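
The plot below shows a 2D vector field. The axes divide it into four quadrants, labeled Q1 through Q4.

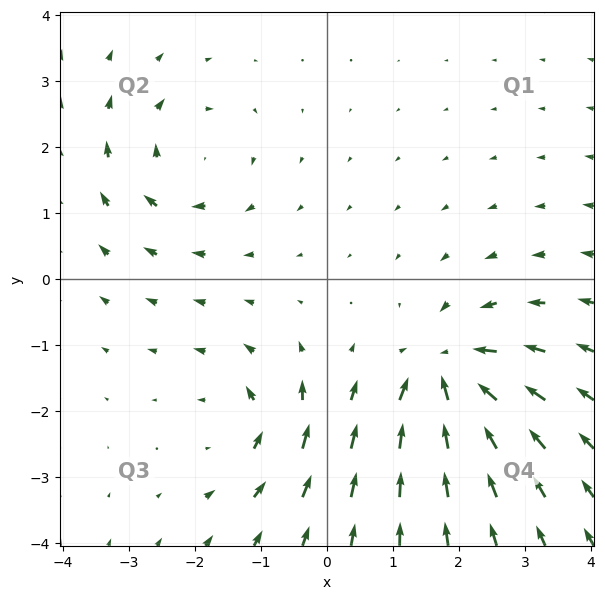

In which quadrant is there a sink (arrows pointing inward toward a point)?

The sink sits at approximately (1.8, -1.4), which lies in quadrant Q4. The divergence there is about -5, negative as expected for a sink.

Q4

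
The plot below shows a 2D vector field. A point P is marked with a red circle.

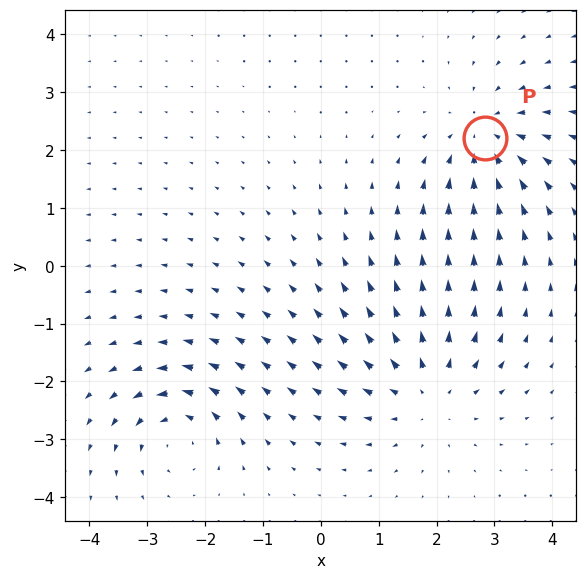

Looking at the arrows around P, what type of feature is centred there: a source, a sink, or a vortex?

At P (2.8, 2.2) the arrows converge inward. Divergence about -4, curl ≈0 — negative divergence with near-zero curl is a sink.

sink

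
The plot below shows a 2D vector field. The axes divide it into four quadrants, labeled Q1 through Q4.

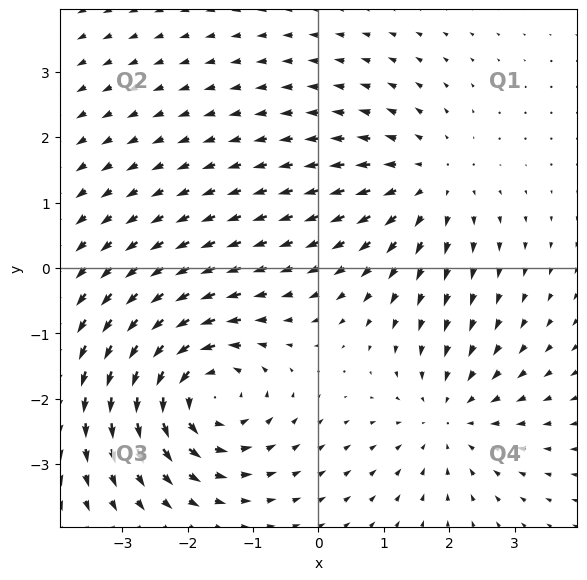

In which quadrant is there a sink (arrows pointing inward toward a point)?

Q4

The sink sits at approximately (2.0, -2.3), which lies in quadrant Q4. The divergence there is about -3, negative as expected for a sink.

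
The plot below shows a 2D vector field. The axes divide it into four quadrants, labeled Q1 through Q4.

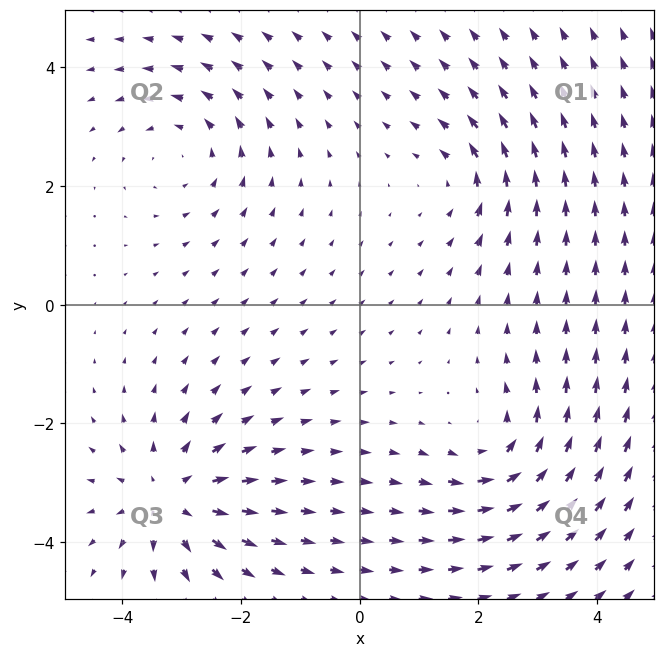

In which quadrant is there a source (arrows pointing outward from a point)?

The source sits at approximately (-3.2, -3.3), which lies in quadrant Q3. The divergence there is about +5, positive as expected for a source.

Q3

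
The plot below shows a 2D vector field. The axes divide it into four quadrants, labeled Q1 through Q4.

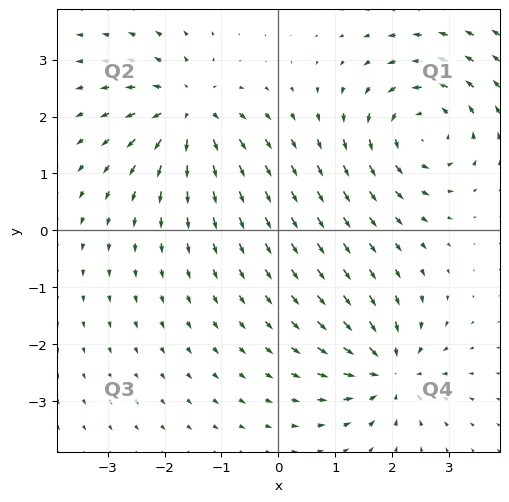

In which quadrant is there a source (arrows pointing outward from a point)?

The source sits at approximately (-1.6, 2.1), which lies in quadrant Q2. The divergence there is about +6, positive as expected for a source.

Q2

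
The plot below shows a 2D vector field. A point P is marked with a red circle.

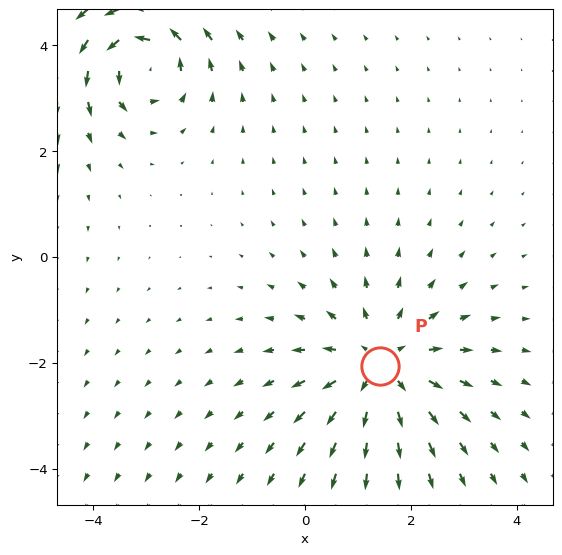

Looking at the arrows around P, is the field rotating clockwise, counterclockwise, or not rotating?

not rotating

Near P at (1.4, -2.1) the arrows show no circulation. The curl there is ≈0.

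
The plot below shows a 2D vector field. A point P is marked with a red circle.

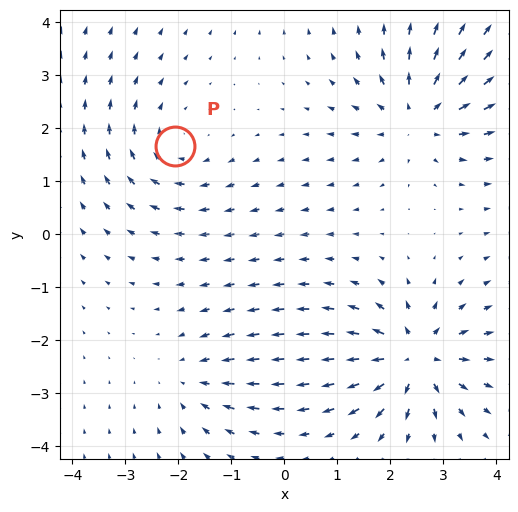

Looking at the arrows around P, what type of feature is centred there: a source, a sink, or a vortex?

At P (-2.1, 1.7) the arrows circulate clockwise. Divergence ≈0, curl about -3 — near-zero divergence with nonzero curl is a vortex.

vortex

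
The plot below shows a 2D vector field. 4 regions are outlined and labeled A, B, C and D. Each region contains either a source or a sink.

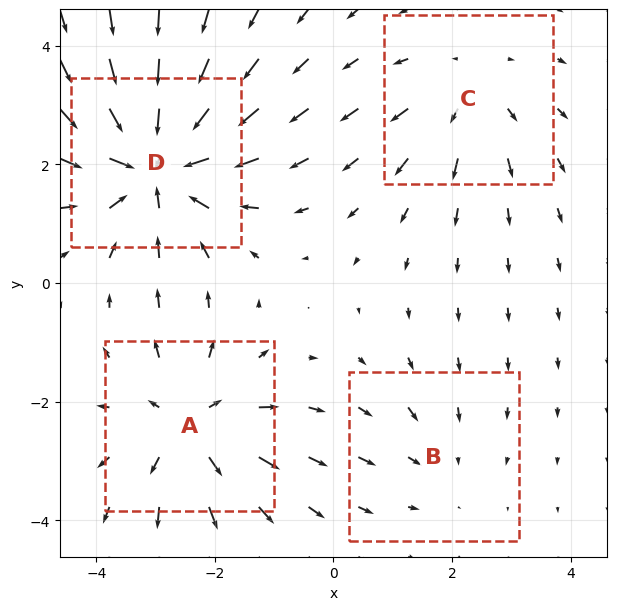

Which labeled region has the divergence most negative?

Divergence at each region's feature centre — A: about +4, B: about -2, C: about +3, D: about -6. Region D is most negative.

D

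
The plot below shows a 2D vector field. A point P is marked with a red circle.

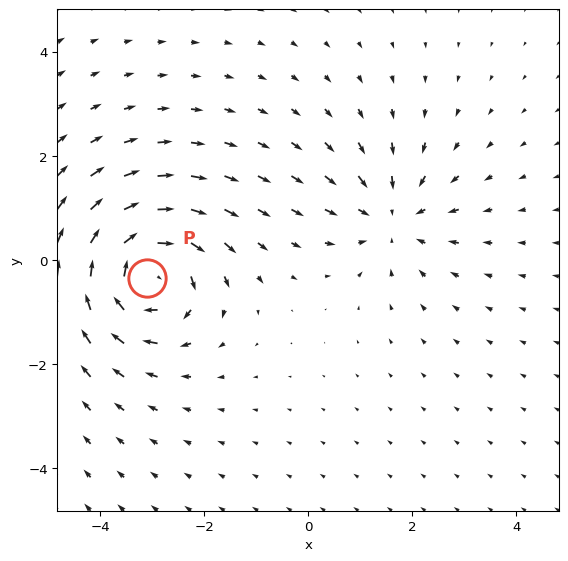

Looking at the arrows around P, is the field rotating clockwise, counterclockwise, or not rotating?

clockwise

Near P at (-3.1, -0.4) the arrows circulate clockwise. The curl (z-component) there is about -6; negative curl means clockwise rotation.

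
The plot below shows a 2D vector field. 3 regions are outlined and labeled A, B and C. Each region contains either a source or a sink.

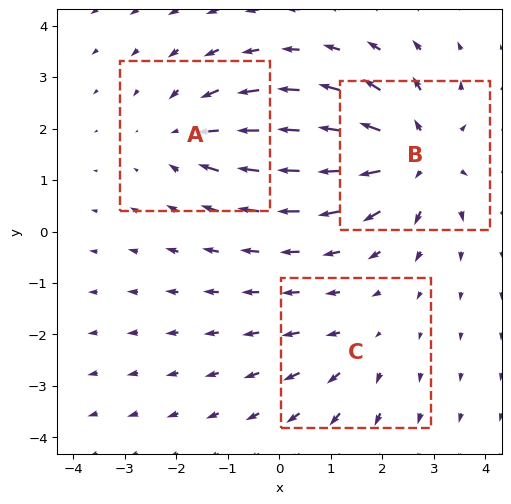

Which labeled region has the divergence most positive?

Divergence at each region's feature centre — A: about -3, B: about +4, C: about +2. Region B is most positive.

B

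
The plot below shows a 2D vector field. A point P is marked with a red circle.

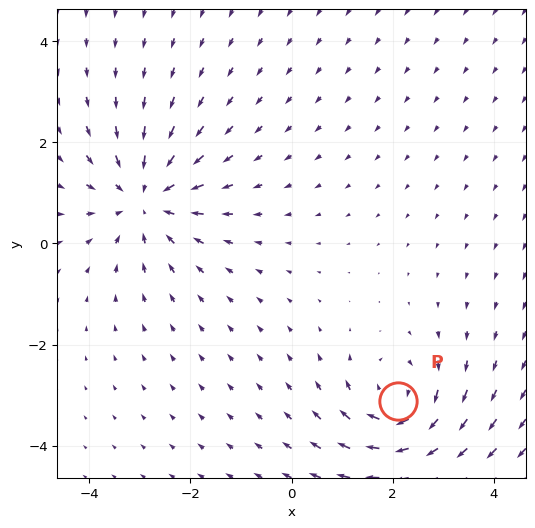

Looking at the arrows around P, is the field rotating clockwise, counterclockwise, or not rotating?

Near P at (2.1, -3.1) the arrows circulate clockwise. The curl (z-component) there is about -4; negative curl means clockwise rotation.

clockwise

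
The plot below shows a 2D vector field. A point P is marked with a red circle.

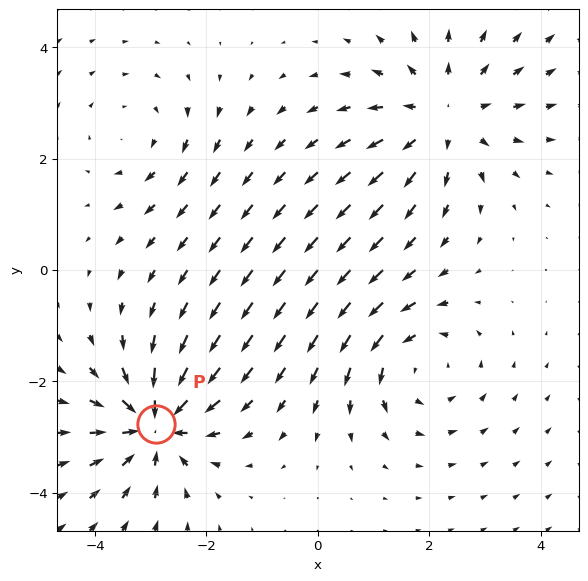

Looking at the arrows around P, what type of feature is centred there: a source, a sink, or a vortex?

At P (-2.9, -2.8) the arrows converge inward. Divergence about -7, curl ≈0 — negative divergence with near-zero curl is a sink.

sink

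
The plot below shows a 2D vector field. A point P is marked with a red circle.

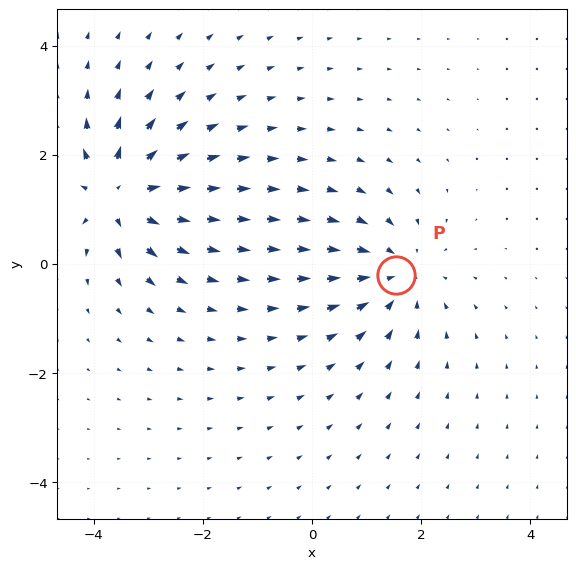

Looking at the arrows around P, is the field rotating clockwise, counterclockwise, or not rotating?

not rotating

Near P at (1.5, -0.2) the arrows show no circulation. The curl there is ≈0.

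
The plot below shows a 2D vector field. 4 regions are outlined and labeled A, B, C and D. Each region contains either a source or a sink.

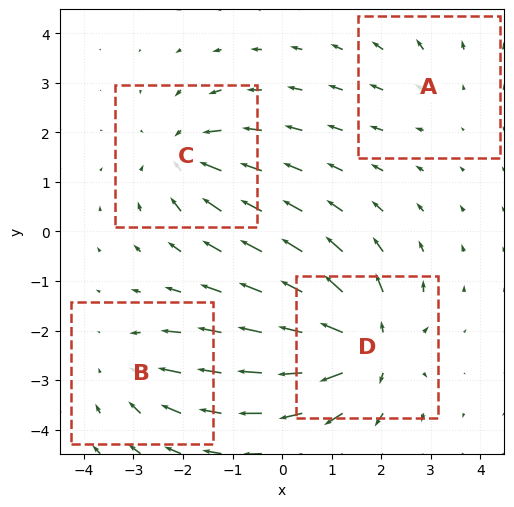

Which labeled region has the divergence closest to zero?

Divergence at each region's feature centre — A: about +2, B: about -3, C: about -5, D: about +7. Region A is closest to zero.

A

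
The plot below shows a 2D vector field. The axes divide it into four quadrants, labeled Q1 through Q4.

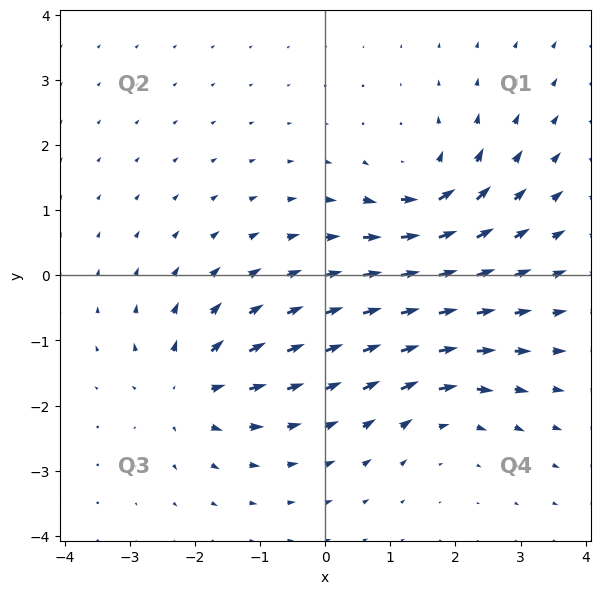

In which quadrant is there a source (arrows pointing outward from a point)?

Q3

The source sits at approximately (-2.1, -1.8), which lies in quadrant Q3. The divergence there is about +6, positive as expected for a source.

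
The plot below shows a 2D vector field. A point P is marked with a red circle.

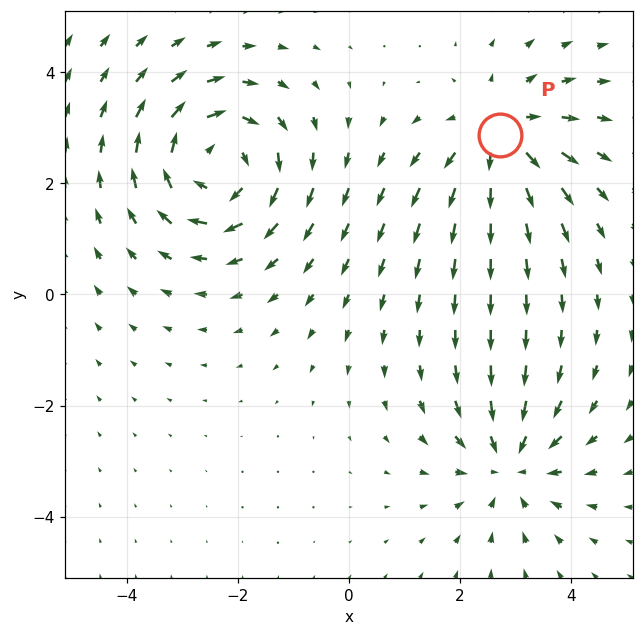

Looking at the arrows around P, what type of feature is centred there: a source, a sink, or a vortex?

At P (2.7, 2.9) the arrows spread outward. Divergence about +4, curl ≈0 — positive divergence with near-zero curl is a source.

source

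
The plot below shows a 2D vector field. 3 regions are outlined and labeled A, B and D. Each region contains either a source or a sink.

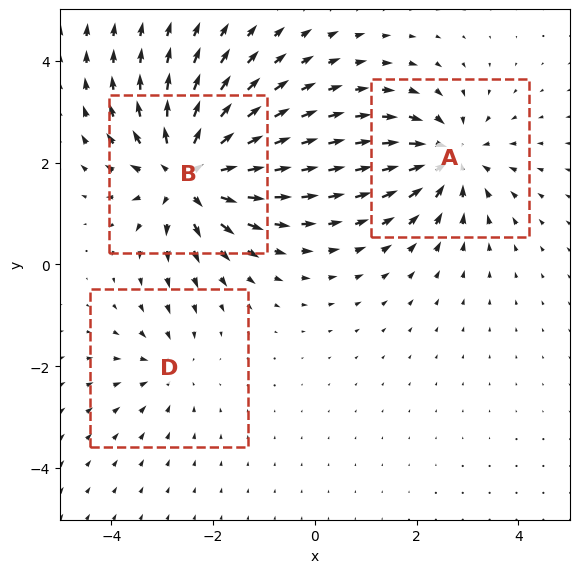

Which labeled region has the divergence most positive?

Divergence at each region's feature centre — A: about -4, B: about +5, D: about -2. Region B is most positive.

B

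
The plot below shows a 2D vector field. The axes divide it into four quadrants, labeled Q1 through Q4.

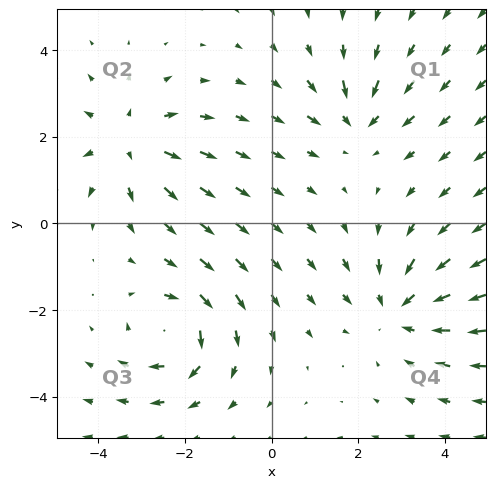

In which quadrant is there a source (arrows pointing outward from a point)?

The source sits at approximately (-3.3, 1.9), which lies in quadrant Q2. The divergence there is about +4, positive as expected for a source.

Q2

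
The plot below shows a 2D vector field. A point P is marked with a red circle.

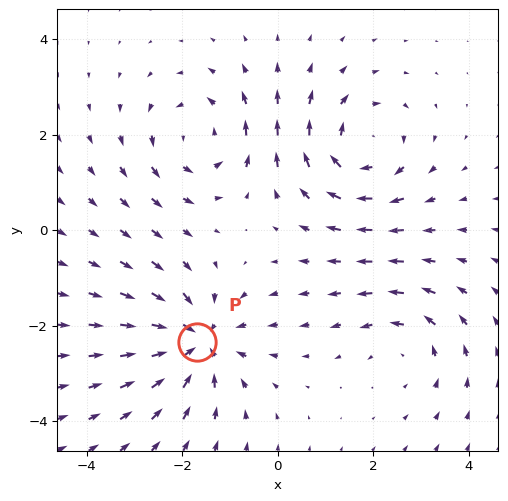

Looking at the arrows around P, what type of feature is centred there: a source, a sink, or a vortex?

sink

At P (-1.7, -2.3) the arrows converge inward. Divergence about -5, curl ≈0 — negative divergence with near-zero curl is a sink.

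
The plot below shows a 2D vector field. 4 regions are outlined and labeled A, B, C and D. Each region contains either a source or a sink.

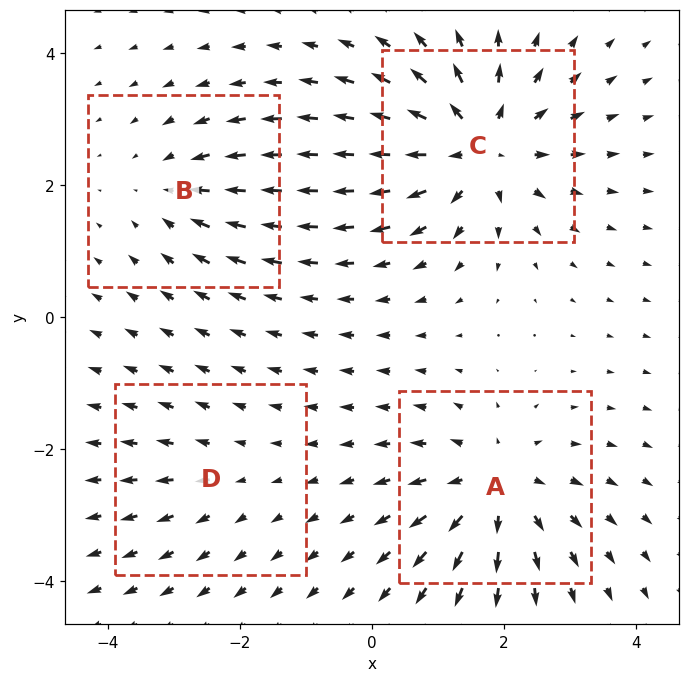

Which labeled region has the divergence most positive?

Divergence at each region's feature centre — A: about +5, B: about -3, C: about +7, D: about +2. Region C is most positive.

C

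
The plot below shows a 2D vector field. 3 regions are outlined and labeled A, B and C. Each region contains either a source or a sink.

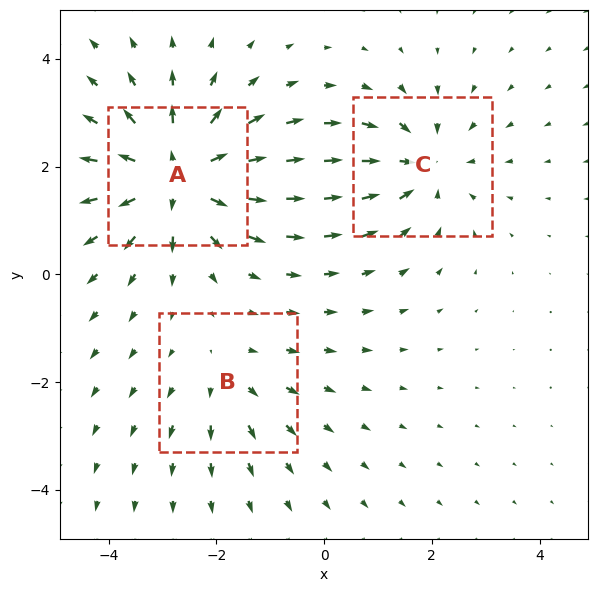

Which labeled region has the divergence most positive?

Divergence at each region's feature centre — A: about +4, B: about +2, C: about -3. Region A is most positive.

A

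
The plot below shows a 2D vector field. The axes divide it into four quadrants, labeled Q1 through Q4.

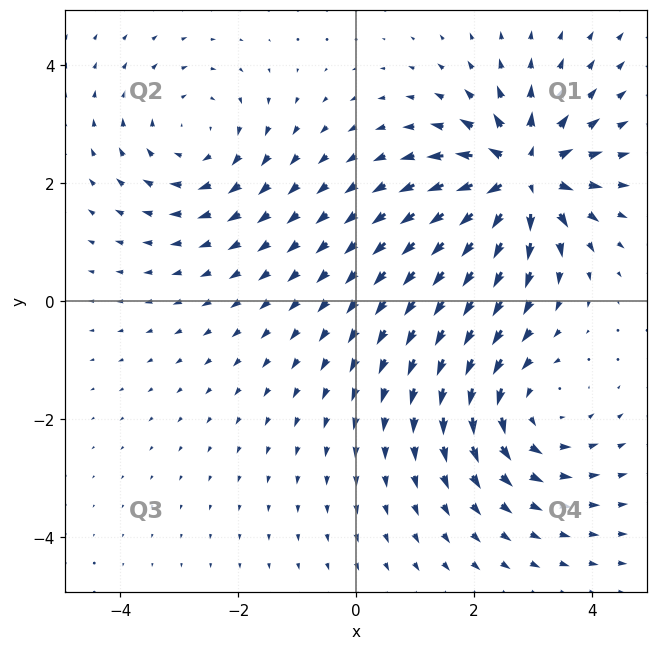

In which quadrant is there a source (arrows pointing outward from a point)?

Q1

The source sits at approximately (2.8, 2.1), which lies in quadrant Q1. The divergence there is about +5, positive as expected for a source.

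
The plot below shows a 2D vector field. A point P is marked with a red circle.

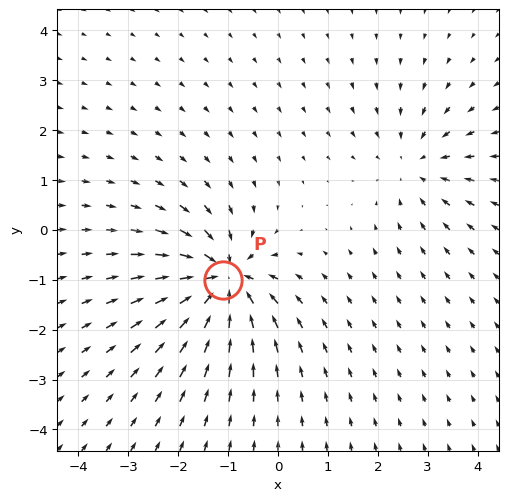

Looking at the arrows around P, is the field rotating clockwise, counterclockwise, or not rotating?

Near P at (-1.1, -1.0) the arrows show no circulation. The curl there is ≈0.

not rotating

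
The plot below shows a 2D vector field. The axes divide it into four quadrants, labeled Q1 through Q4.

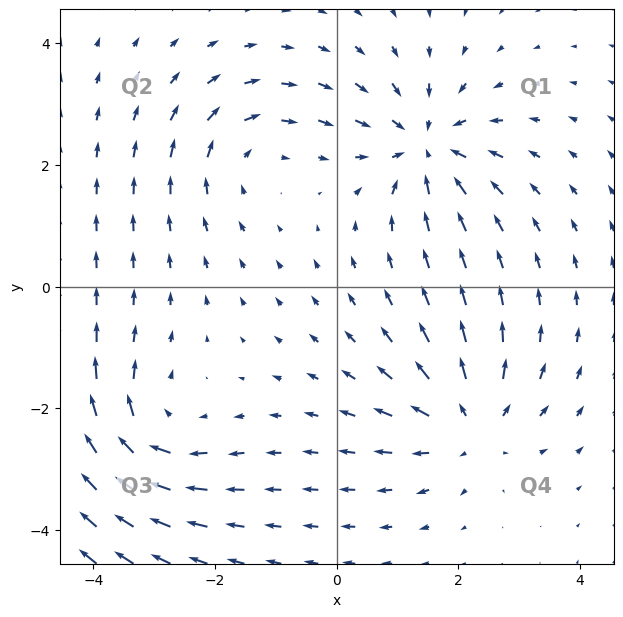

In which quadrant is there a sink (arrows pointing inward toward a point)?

Q1

The sink sits at approximately (1.5, 2.3), which lies in quadrant Q1. The divergence there is about -5, negative as expected for a sink.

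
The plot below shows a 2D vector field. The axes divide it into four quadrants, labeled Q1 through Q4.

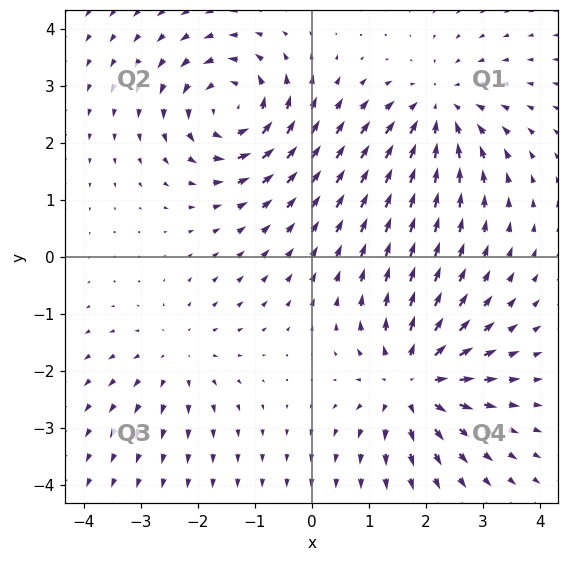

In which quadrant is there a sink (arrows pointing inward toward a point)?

The sink sits at approximately (2.2, 2.6), which lies in quadrant Q1. The divergence there is about -4, negative as expected for a sink.

Q1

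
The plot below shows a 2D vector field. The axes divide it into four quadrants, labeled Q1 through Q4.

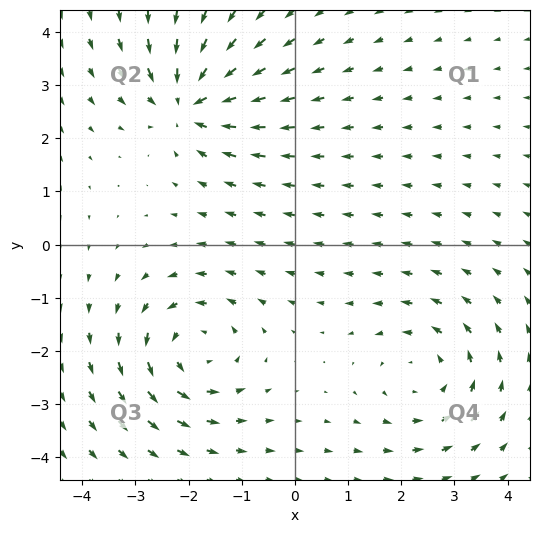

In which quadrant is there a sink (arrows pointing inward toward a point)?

The sink sits at approximately (-2.0, 2.7), which lies in quadrant Q2. The divergence there is about -6, negative as expected for a sink.

Q2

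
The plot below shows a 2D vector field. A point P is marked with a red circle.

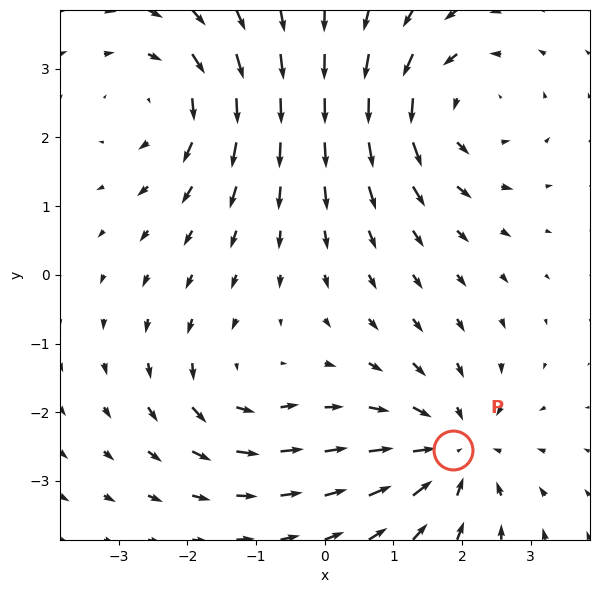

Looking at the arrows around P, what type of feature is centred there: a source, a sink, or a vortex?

At P (1.9, -2.5) the arrows converge inward. Divergence about -5, curl ≈0 — negative divergence with near-zero curl is a sink.

sink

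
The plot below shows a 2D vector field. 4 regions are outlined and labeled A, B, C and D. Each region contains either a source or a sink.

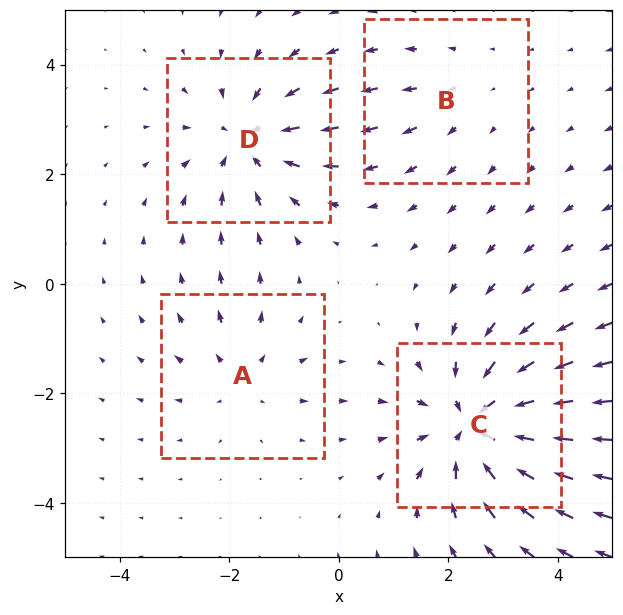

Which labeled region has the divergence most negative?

Divergence at each region's feature centre — A: about +3, B: about +2, C: about -7, D: about -5. Region C is most negative.

C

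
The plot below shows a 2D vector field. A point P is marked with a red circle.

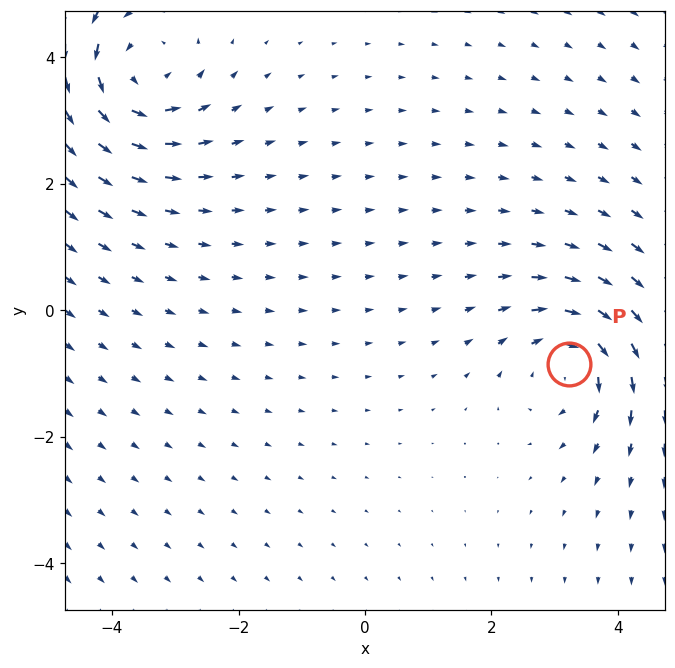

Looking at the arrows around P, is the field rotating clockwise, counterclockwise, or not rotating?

clockwise

Near P at (3.2, -0.9) the arrows circulate clockwise. The curl (z-component) there is about -4; negative curl means clockwise rotation.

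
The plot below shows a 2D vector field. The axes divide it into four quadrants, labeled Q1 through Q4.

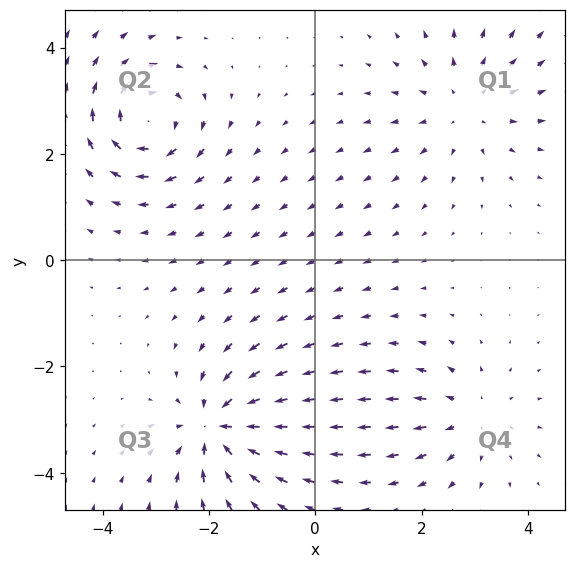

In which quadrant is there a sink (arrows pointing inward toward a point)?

Q3

The sink sits at approximately (-1.8, -3.2), which lies in quadrant Q3. The divergence there is about -7, negative as expected for a sink.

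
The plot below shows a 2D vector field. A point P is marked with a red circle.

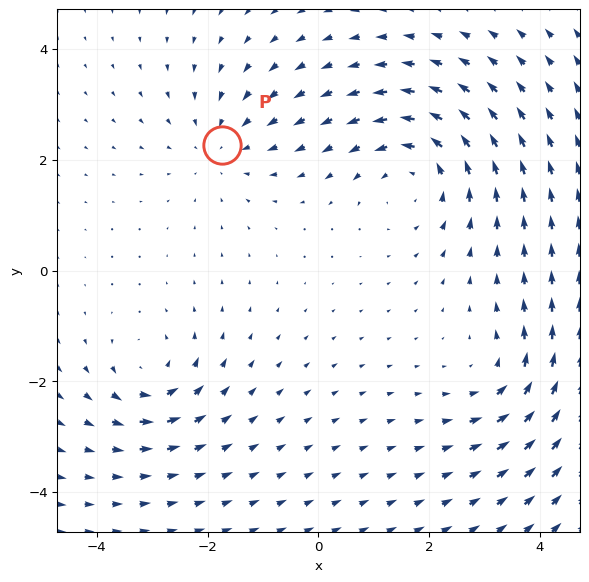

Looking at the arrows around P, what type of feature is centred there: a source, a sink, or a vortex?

At P (-1.7, 2.3) the arrows converge inward. Divergence about -2, curl ≈0 — negative divergence with near-zero curl is a sink.

sink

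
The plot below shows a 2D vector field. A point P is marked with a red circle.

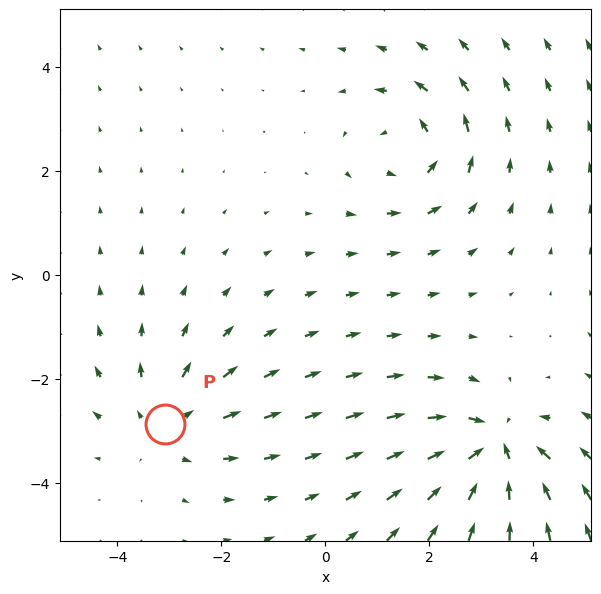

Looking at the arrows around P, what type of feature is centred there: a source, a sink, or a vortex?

source

At P (-3.1, -2.9) the arrows spread outward. Divergence about +2, curl ≈0 — positive divergence with near-zero curl is a source.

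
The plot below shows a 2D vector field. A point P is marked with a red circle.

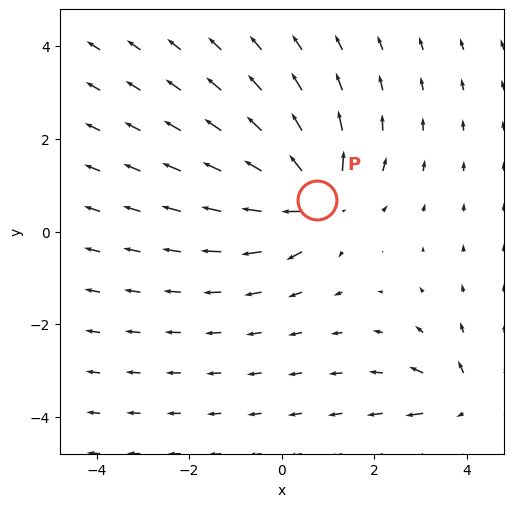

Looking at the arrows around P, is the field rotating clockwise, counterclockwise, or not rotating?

Near P at (0.8, 0.7) the arrows show no circulation. The curl there is ≈0.

not rotating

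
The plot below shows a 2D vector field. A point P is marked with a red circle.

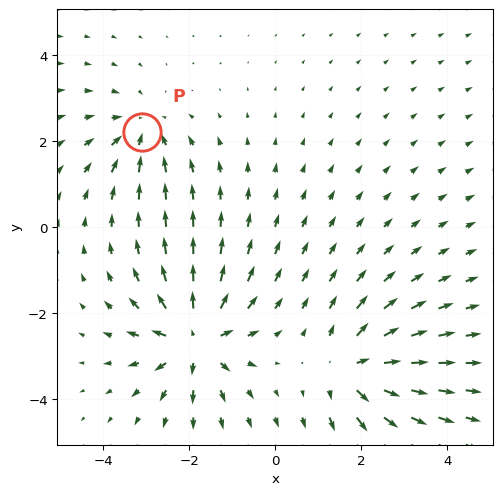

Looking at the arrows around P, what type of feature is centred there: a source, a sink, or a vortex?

sink

At P (-3.1, 2.2) the arrows converge inward. Divergence about -4, curl ≈0 — negative divergence with near-zero curl is a sink.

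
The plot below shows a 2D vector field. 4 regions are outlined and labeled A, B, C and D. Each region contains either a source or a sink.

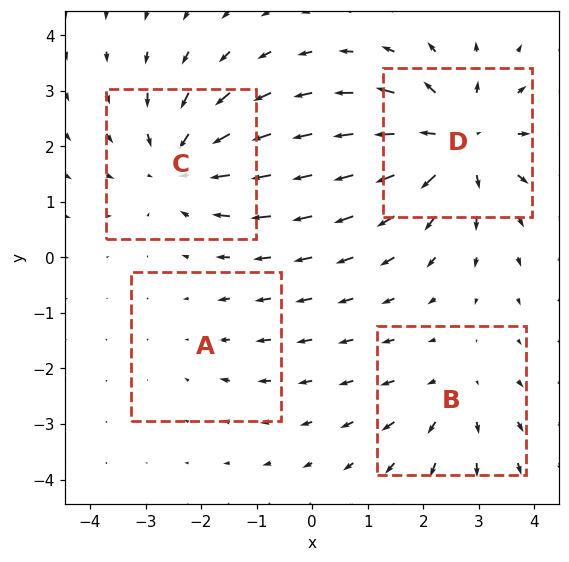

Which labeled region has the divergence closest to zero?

Divergence at each region's feature centre — A: about -2, B: about +3, C: about -4, D: about +6. Region A is closest to zero.

A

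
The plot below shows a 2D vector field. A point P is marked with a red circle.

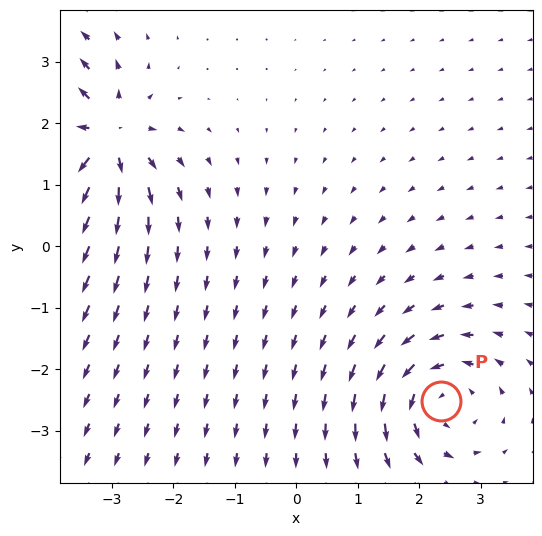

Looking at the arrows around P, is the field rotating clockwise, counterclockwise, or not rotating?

counterclockwise

Near P at (2.4, -2.5) the arrows circulate counterclockwise. The curl (z-component) there is about +4; positive curl means counterclockwise rotation.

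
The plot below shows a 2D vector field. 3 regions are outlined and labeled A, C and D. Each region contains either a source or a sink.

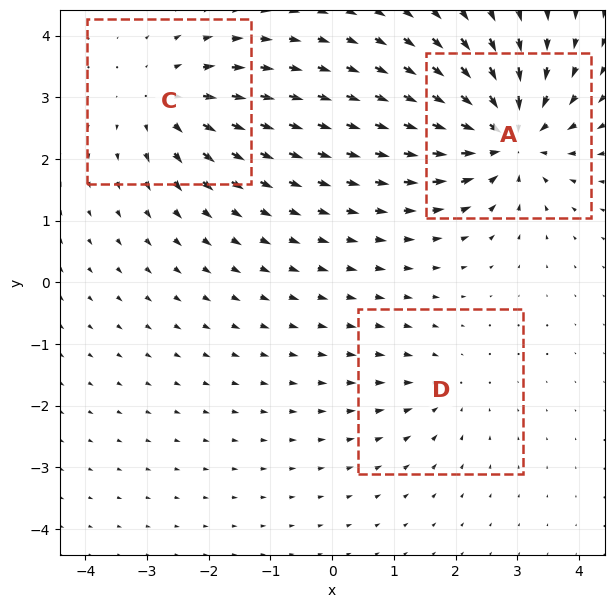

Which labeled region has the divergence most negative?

A

Divergence at each region's feature centre — A: about -6, C: about +4, D: about -2. Region A is most negative.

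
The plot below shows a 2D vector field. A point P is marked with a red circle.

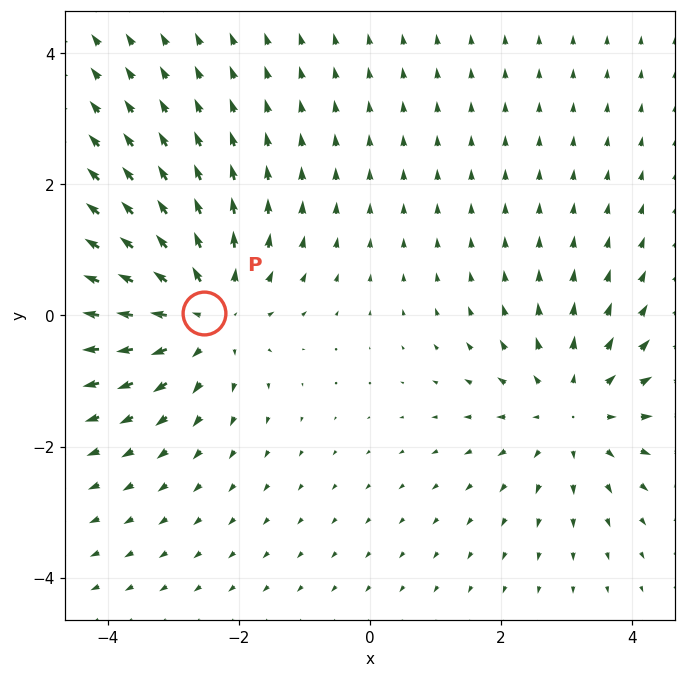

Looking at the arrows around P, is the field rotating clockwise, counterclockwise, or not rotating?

Near P at (-2.5, 0.0) the arrows show no circulation. The curl there is ≈0.

not rotating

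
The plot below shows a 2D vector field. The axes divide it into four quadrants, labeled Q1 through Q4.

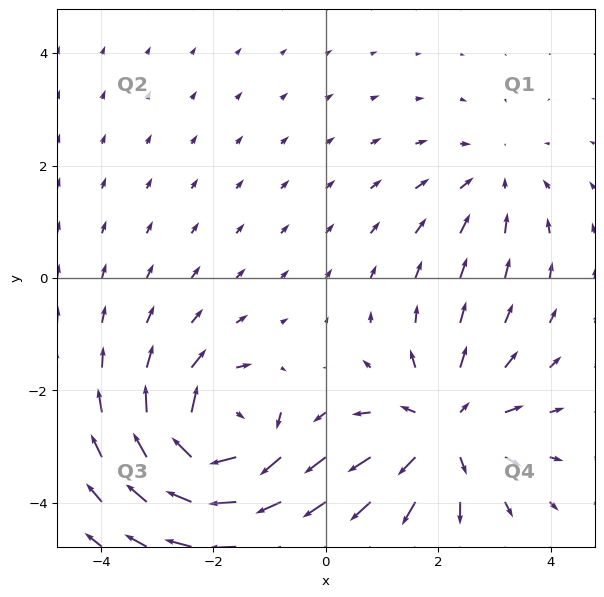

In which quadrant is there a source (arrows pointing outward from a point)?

Q4

The source sits at approximately (2.1, -2.7), which lies in quadrant Q4. The divergence there is about +4, positive as expected for a source.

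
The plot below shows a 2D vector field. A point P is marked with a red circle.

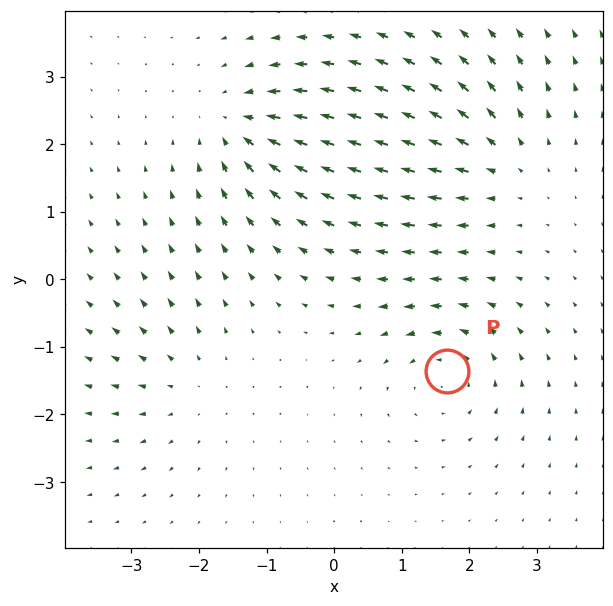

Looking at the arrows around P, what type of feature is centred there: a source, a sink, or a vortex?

vortex

At P (1.7, -1.4) the arrows circulate counterclockwise. Divergence ≈0, curl about +4 — near-zero divergence with nonzero curl is a vortex.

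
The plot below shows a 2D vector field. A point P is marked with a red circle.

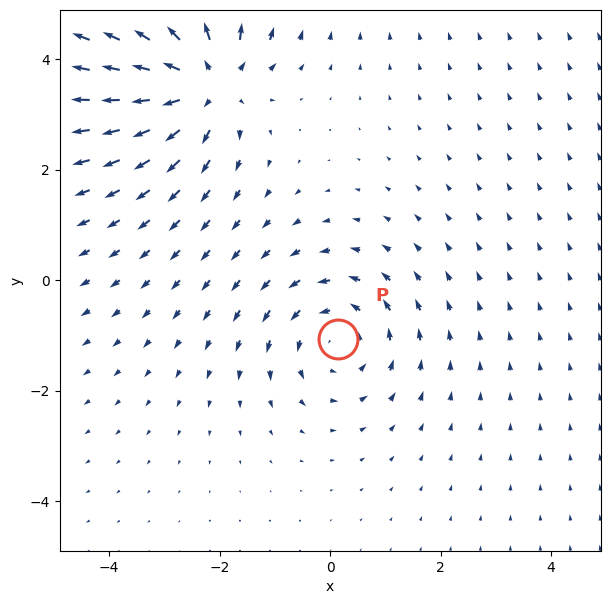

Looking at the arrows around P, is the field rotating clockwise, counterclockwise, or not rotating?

Near P at (0.1, -1.1) the arrows circulate counterclockwise. The curl (z-component) there is about +3; positive curl means counterclockwise rotation.

counterclockwise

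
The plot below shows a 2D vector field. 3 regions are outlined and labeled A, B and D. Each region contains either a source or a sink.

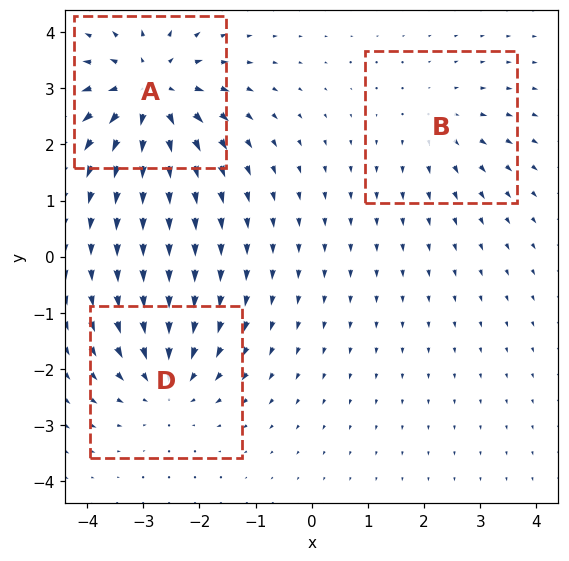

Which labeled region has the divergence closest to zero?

Divergence at each region's feature centre — A: about +5, B: about +2, D: about -3. Region B is closest to zero.

B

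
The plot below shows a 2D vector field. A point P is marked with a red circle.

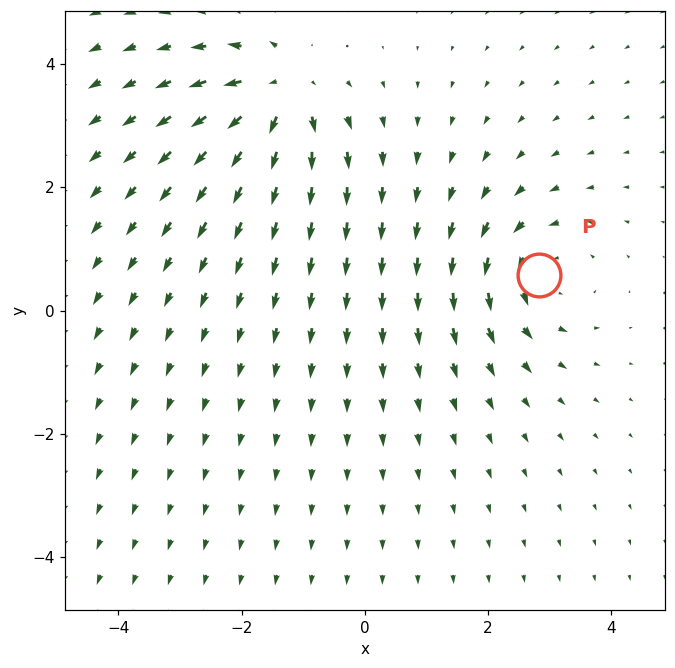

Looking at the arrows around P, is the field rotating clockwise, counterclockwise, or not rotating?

counterclockwise

Near P at (2.8, 0.6) the arrows circulate counterclockwise. The curl (z-component) there is about +3; positive curl means counterclockwise rotation.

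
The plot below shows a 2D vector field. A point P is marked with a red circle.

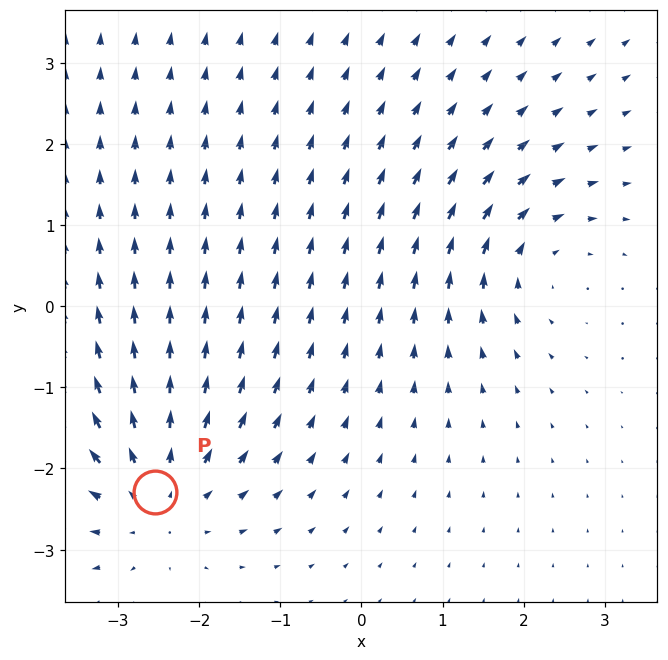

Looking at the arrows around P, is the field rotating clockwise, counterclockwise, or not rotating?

not rotating

Near P at (-2.5, -2.3) the arrows show no circulation. The curl there is ≈0.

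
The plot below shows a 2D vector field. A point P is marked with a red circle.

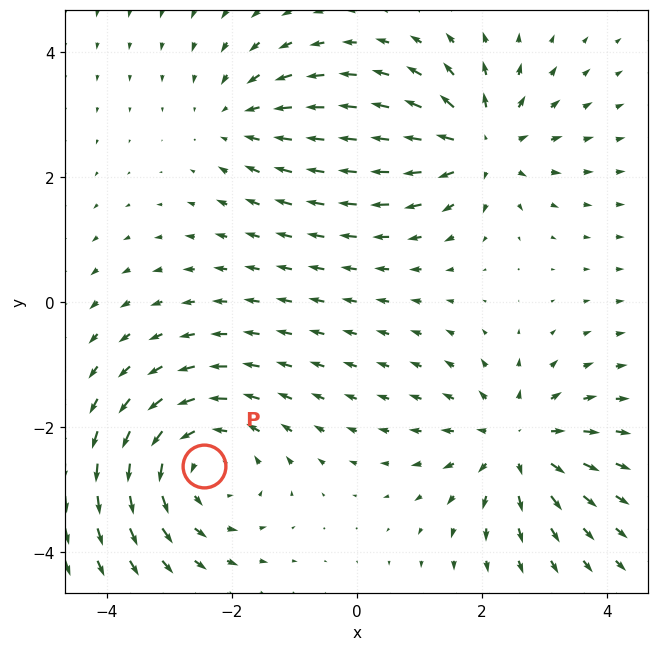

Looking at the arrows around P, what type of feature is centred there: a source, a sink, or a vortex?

At P (-2.4, -2.6) the arrows circulate counterclockwise. Divergence ≈0, curl about +4 — near-zero divergence with nonzero curl is a vortex.

vortex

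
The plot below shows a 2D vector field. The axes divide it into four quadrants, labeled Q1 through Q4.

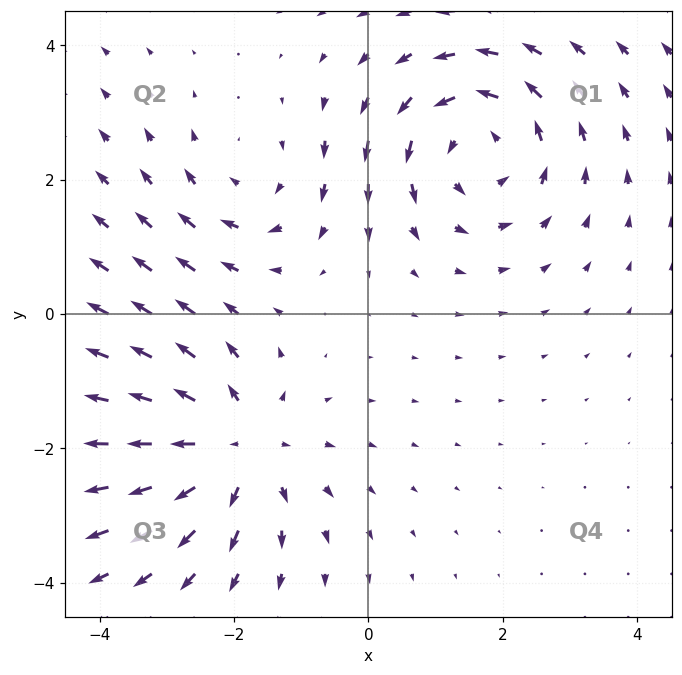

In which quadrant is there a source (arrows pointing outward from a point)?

The source sits at approximately (-2.0, -2.0), which lies in quadrant Q3. The divergence there is about +4, positive as expected for a source.

Q3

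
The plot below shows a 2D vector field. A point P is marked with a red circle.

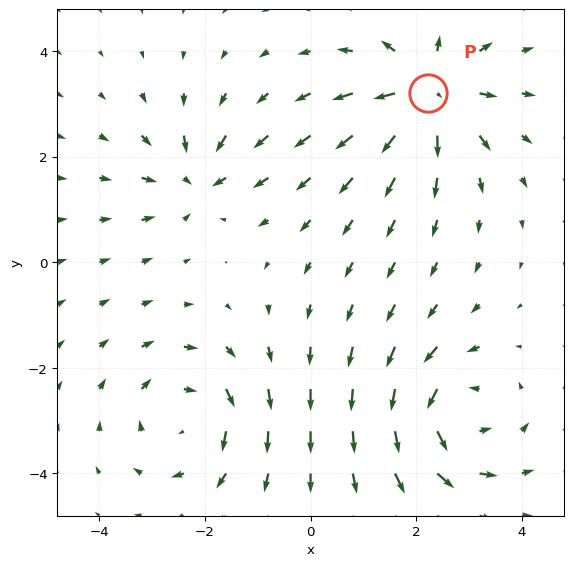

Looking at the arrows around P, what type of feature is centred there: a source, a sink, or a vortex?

source

At P (2.2, 3.2) the arrows spread outward. Divergence about +6, curl ≈0 — positive divergence with near-zero curl is a source.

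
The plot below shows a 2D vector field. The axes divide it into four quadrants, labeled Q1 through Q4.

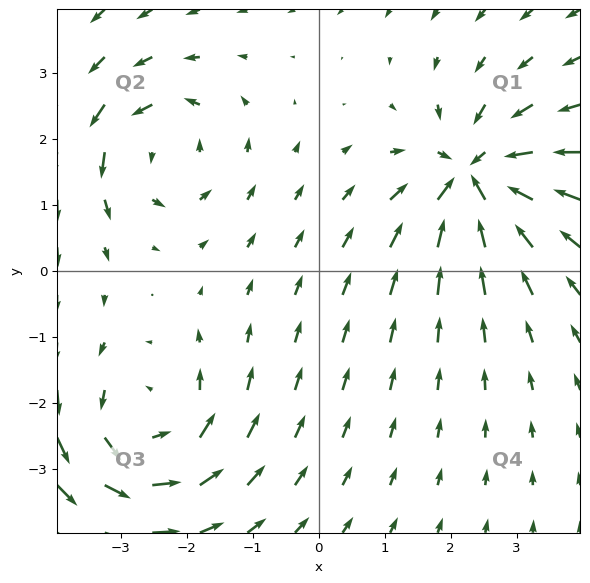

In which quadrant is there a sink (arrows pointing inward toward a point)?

Q1

The sink sits at approximately (2.4, 1.4), which lies in quadrant Q1. The divergence there is about -5, negative as expected for a sink.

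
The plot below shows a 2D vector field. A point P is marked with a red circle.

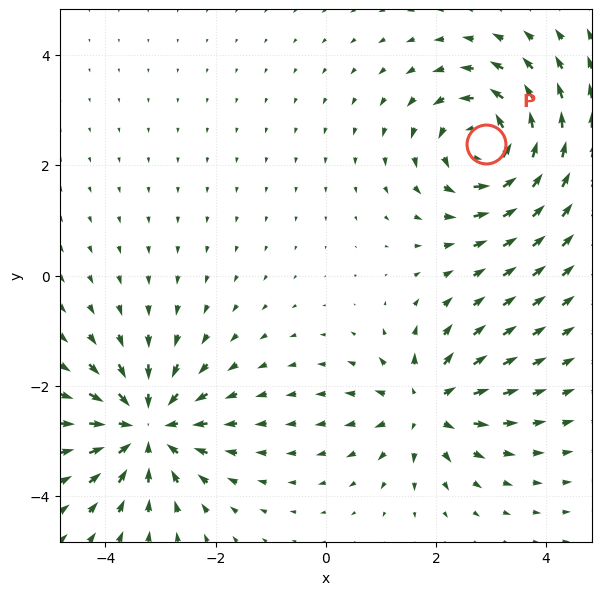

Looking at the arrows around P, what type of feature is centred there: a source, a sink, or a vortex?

vortex

At P (2.9, 2.4) the arrows circulate counterclockwise. Divergence ≈0, curl about +6 — near-zero divergence with nonzero curl is a vortex.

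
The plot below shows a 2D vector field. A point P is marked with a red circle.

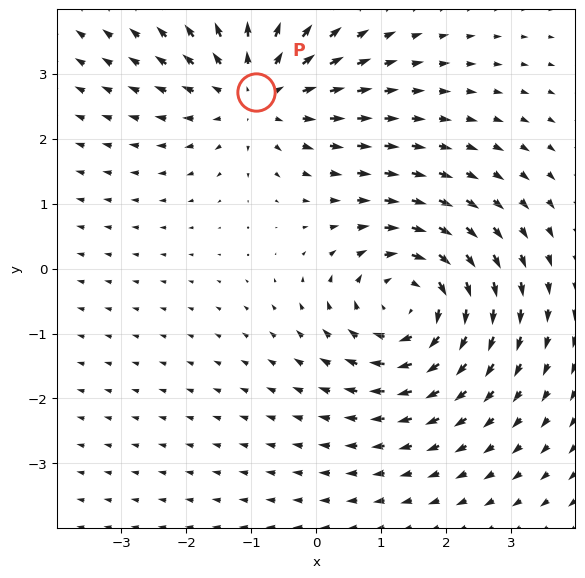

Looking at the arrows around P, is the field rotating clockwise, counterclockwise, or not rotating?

not rotating

Near P at (-0.9, 2.7) the arrows show no circulation. The curl there is ≈0.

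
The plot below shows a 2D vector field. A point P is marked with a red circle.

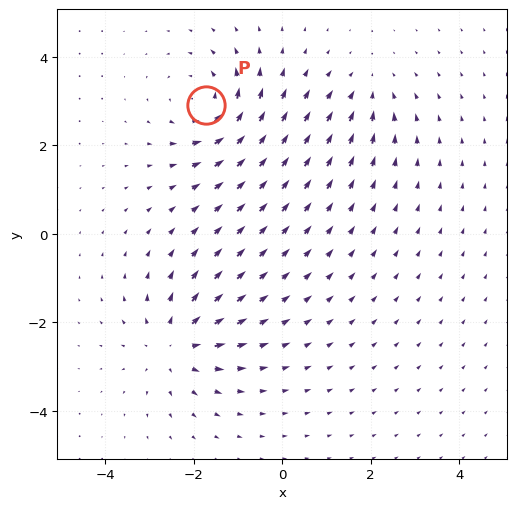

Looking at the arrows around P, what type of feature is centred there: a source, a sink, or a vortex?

vortex

At P (-1.7, 2.9) the arrows circulate counterclockwise. Divergence ≈0, curl about +5 — near-zero divergence with nonzero curl is a vortex.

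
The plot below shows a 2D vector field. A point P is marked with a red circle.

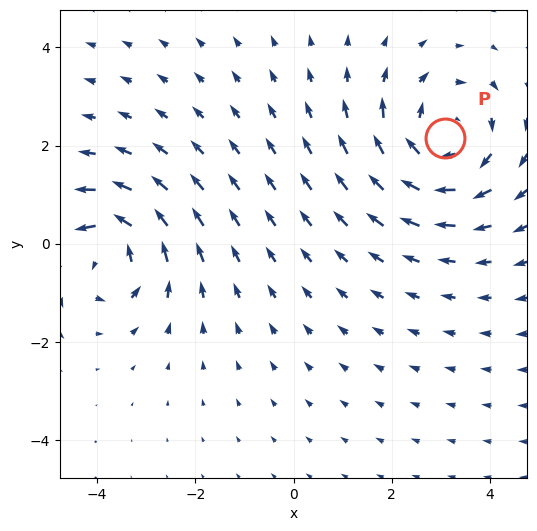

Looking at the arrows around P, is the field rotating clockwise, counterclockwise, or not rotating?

Near P at (3.1, 2.2) the arrows circulate clockwise. The curl (z-component) there is about -4; negative curl means clockwise rotation.

clockwise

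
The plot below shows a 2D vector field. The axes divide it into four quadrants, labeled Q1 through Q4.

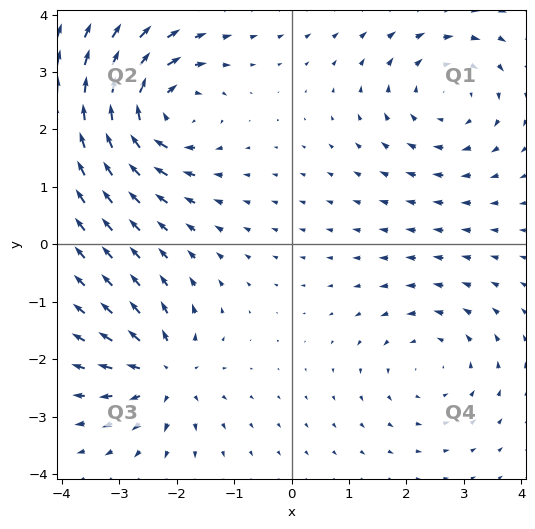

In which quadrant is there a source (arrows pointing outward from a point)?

Q3

The source sits at approximately (-2.2, -2.2), which lies in quadrant Q3. The divergence there is about +5, positive as expected for a source.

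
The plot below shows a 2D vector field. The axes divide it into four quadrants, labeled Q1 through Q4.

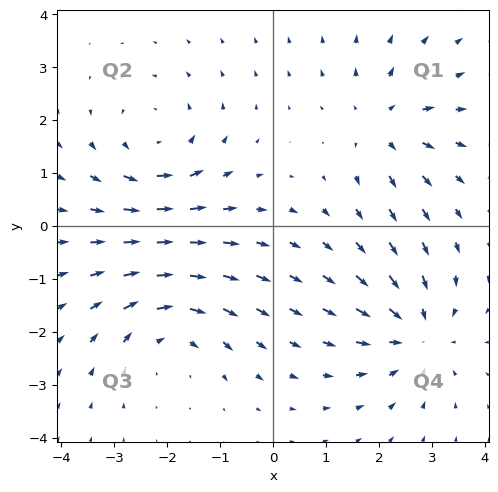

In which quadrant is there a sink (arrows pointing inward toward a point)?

The sink sits at approximately (2.7, -2.0), which lies in quadrant Q4. The divergence there is about -4, negative as expected for a sink.

Q4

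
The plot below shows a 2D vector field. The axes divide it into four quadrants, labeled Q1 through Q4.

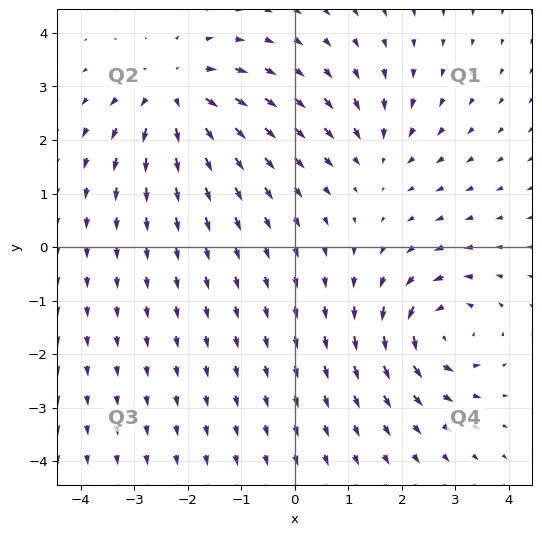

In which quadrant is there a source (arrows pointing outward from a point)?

The source sits at approximately (-2.2, 2.9), which lies in quadrant Q2. The divergence there is about +5, positive as expected for a source.

Q2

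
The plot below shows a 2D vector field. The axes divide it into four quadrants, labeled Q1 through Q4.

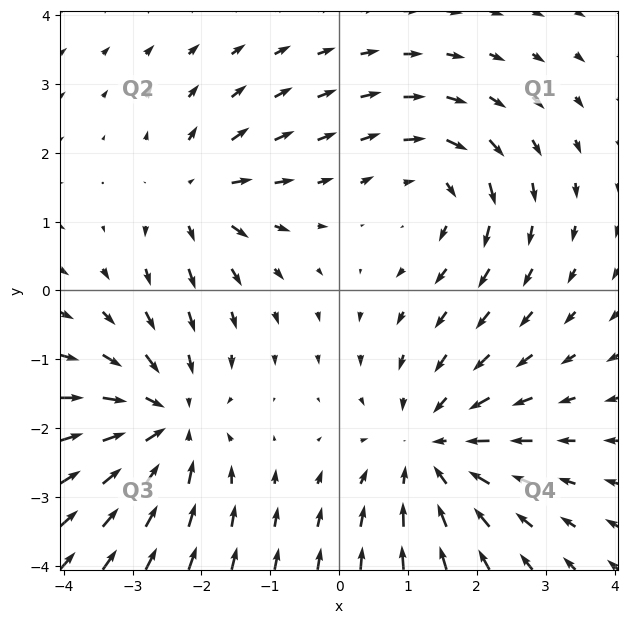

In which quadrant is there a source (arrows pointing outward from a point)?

The source sits at approximately (-2.1, 1.4), which lies in quadrant Q2. The divergence there is about +4, positive as expected for a source.

Q2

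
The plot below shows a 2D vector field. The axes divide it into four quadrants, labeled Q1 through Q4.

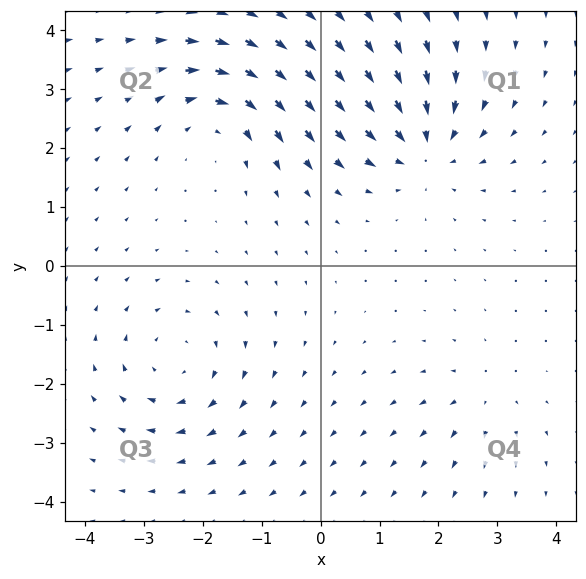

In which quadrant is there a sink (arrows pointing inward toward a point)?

The sink sits at approximately (1.8, 2.0), which lies in quadrant Q1. The divergence there is about -6, negative as expected for a sink.

Q1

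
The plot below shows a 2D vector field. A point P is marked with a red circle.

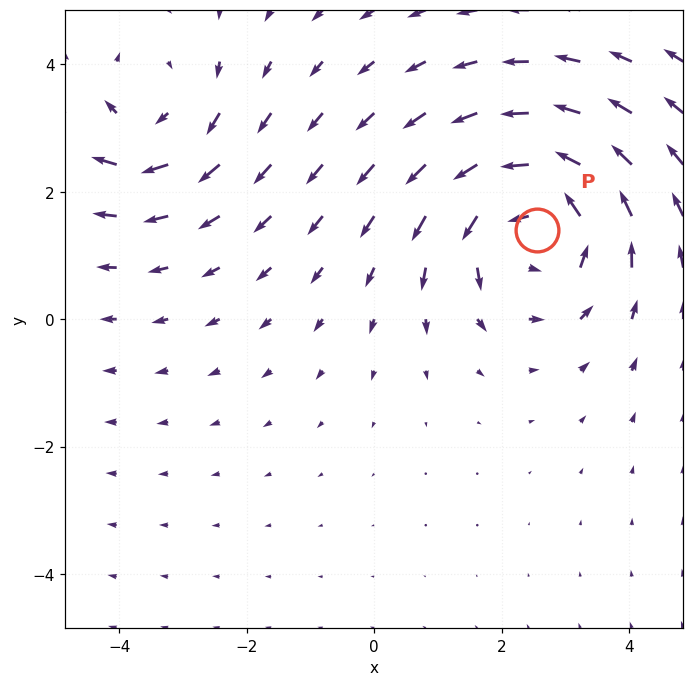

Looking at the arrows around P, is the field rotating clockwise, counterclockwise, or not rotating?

Near P at (2.6, 1.4) the arrows circulate counterclockwise. The curl (z-component) there is about +4; positive curl means counterclockwise rotation.

counterclockwise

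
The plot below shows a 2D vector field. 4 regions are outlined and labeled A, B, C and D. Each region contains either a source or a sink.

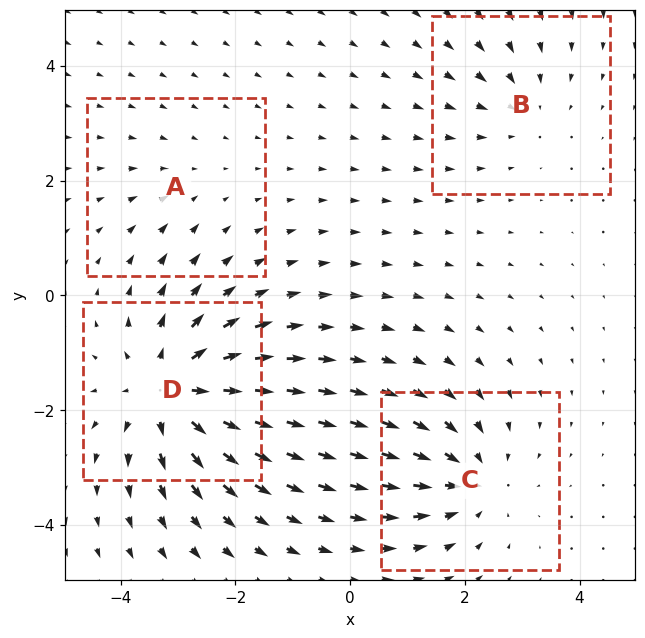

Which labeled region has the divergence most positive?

Divergence at each region's feature centre — A: about -2, B: about -3, C: about -5, D: about +7. Region D is most positive.

D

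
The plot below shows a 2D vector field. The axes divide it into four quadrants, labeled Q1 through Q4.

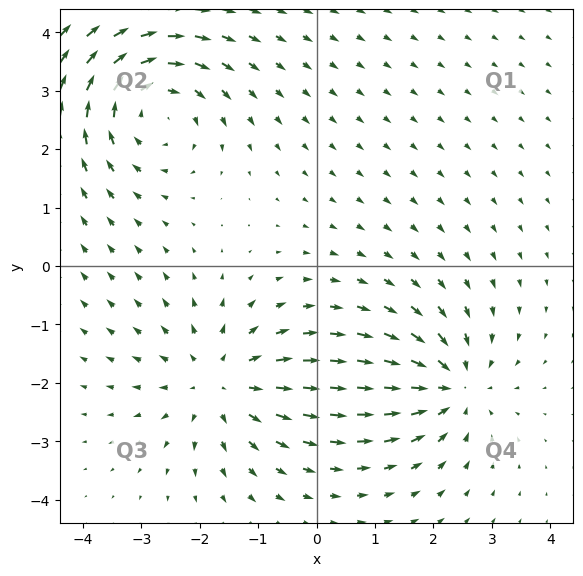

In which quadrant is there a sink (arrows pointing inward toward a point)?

The sink sits at approximately (2.3, -2.1), which lies in quadrant Q4. The divergence there is about -3, negative as expected for a sink.

Q4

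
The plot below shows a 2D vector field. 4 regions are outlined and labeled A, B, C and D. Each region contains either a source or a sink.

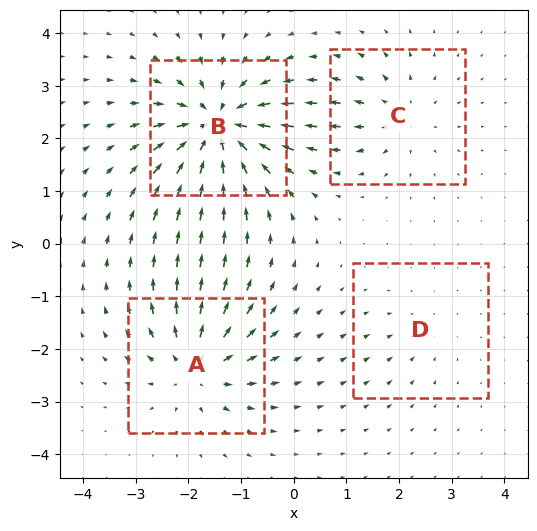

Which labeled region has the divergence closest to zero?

D

Divergence at each region's feature centre — A: about +6, B: about -8, C: about +4, D: about -2. Region D is closest to zero.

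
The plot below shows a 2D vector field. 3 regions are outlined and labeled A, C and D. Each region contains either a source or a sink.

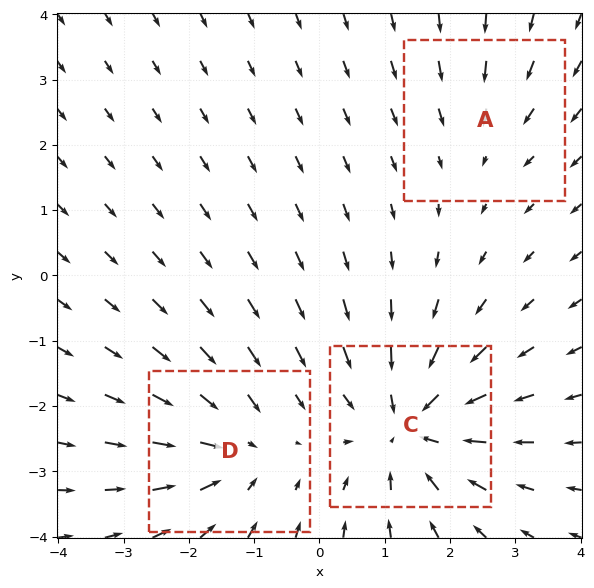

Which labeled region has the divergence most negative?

C

Divergence at each region's feature centre — A: about -2, C: about -5, D: about -3. Region C is most negative.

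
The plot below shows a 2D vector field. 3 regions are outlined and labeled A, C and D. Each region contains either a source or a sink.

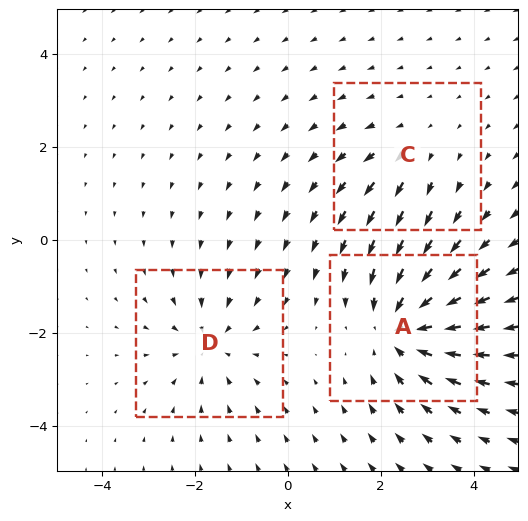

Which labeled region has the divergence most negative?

Divergence at each region's feature centre — A: about -4, C: about +2, D: about -3. Region A is most negative.

A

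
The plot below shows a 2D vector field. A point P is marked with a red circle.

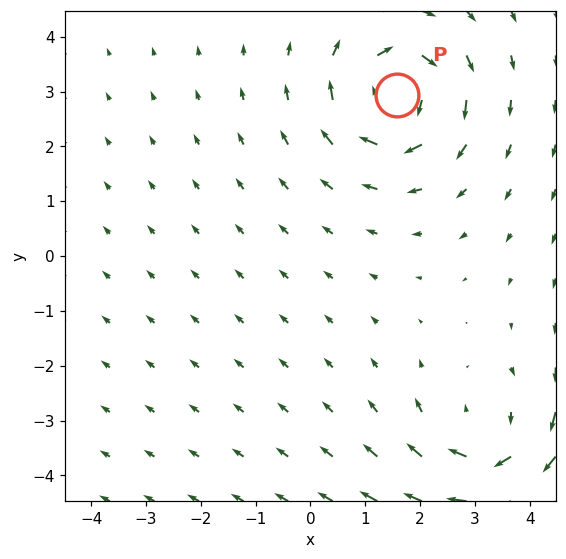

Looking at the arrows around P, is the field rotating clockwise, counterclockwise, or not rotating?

Near P at (1.6, 2.9) the arrows circulate clockwise. The curl (z-component) there is about -4; negative curl means clockwise rotation.

clockwise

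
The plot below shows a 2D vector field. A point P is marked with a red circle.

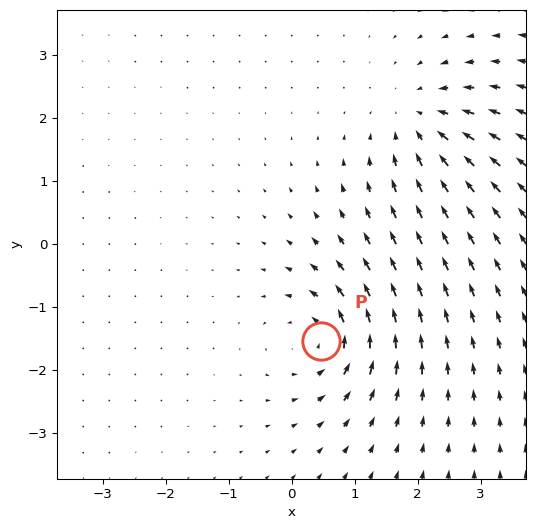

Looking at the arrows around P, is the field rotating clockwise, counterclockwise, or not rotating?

Near P at (0.5, -1.5) the arrows circulate counterclockwise. The curl (z-component) there is about +6; positive curl means counterclockwise rotation.

counterclockwise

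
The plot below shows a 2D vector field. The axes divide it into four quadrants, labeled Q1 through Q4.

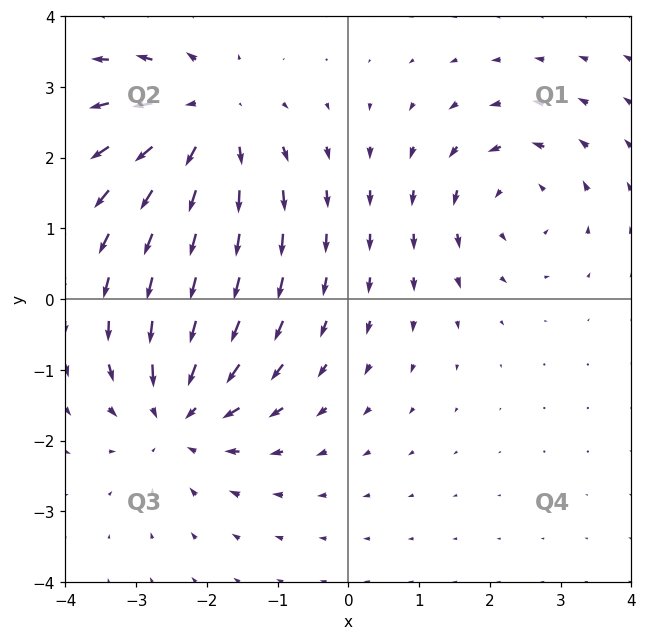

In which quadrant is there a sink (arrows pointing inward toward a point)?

The sink sits at approximately (-2.4, -1.6), which lies in quadrant Q3. The divergence there is about -4, negative as expected for a sink.

Q3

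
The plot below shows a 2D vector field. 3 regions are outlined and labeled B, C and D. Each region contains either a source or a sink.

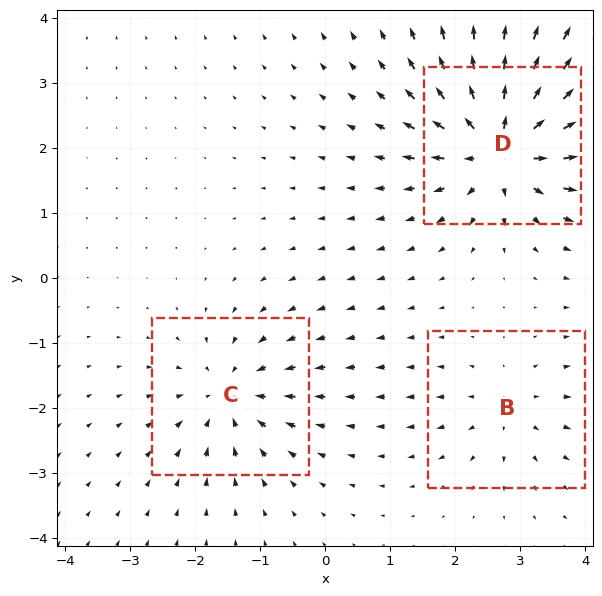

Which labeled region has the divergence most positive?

Divergence at each region's feature centre — B: about +3, C: about -4, D: about +6. Region D is most positive.

D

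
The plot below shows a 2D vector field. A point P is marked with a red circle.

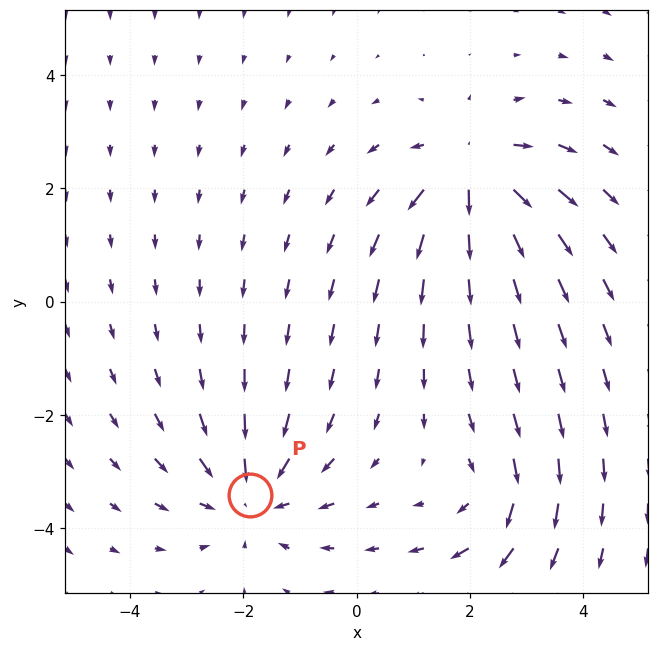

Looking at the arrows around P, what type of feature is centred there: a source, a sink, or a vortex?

sink

At P (-1.9, -3.4) the arrows converge inward. Divergence about -4, curl ≈0 — negative divergence with near-zero curl is a sink.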